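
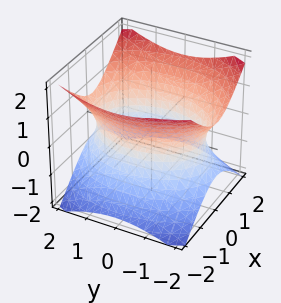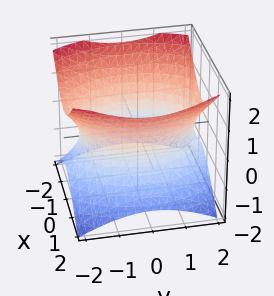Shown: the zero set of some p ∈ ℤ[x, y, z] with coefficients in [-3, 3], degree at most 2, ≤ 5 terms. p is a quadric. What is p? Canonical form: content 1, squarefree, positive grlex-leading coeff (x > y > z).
2*x^2 + y^2 - 2*z^2 - 3

First, degree: an hourglass — one-sheet hyperboloid; a quadric, so deg p = 2.
Then, symmetries: it's symmetric under y → −y, forcing even powers of y; mirror symmetry z ↦ −z ⇒ only even powers of z; the x ↦ −x reflection is a symmetry, so x appears only in even powers.
Next, from the visible intercepts: the surface avoids every integer z-axis point in the box.
Finally, the integer polynomial consistent with all of this is the stated p.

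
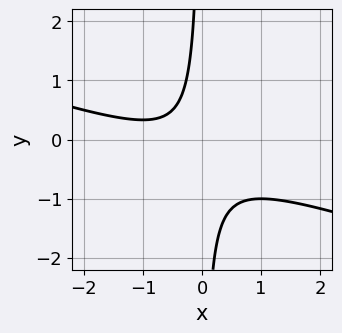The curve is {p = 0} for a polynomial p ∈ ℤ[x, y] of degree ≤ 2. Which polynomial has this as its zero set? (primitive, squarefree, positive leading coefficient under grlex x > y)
x^2 + 3*x*y + x + 1

deg p = 2. A generic line meets the curve in up to 2 points.
Observable constraints: the curve avoids every integer x-axis point in the box; the curve avoids every integer y-axis point in the box.
These observations pin down the coefficients.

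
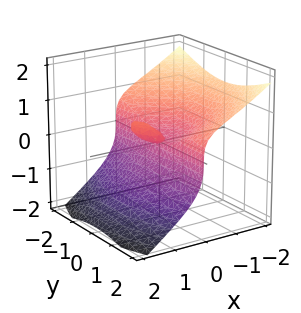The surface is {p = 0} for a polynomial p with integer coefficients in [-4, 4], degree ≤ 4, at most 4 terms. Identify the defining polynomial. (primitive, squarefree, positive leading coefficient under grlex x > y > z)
x^3 + x*y^2 + 2*z^3 - 2*x*z

First, deg p = 3.
Next, checking where it meets the axes: one z-axis crossing is at z = 0; the visible y-axis segment lies entirely on the surface; one x-axis crossing is at x = 0.
Finally, these observations pin down the coefficients.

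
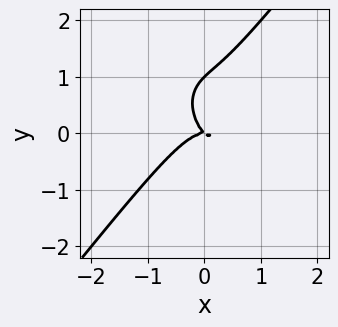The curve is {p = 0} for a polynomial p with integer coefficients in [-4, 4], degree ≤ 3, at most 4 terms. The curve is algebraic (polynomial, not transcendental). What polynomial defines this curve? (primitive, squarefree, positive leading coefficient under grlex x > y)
2*x^3 - y^3 + x*y + y^2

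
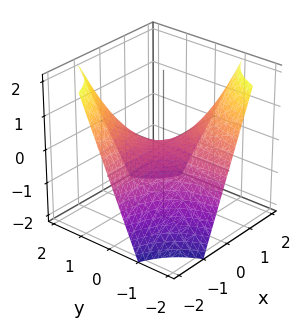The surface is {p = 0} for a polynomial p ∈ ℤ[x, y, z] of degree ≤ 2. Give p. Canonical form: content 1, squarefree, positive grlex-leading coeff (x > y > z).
x*y + z

(a) The degree is 2 — a saddle surface; a quadric.
(b) Observable constraints: the visible y-axis segment lies entirely on the surface; the visible x-axis segment lies entirely on the surface; one z-axis crossing is at z = 0.
(c) Matching integer coefficients to the picture gives p.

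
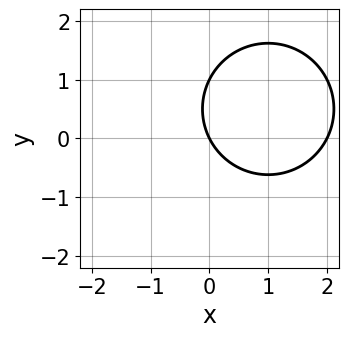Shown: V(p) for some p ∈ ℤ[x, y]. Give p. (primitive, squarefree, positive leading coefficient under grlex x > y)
x^2 + y^2 - 2*x - y

deg p = 2. No degree-1 curve has this shape.
From the axis intercepts and sections: among the integer gridlines, it crosses the y-axis at y ∈ {0, 1}; the x-axis gridline crossings are at x ∈ {0, 2}.
Putting this together gives p.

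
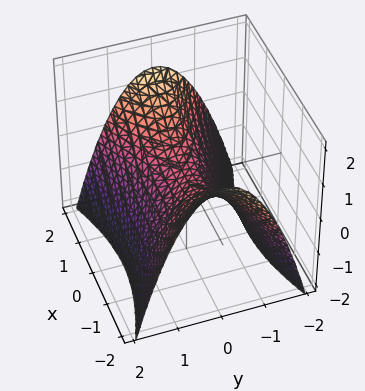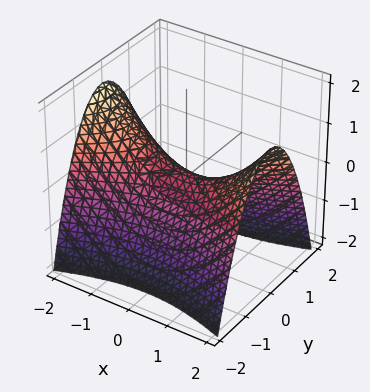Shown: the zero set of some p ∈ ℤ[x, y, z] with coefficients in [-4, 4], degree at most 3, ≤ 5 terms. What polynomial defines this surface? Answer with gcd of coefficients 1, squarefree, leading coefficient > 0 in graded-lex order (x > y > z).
x^2 - 3*y^2 - 3*z

(a) The degree is 2 — a saddle surface; a quadric.
(b) Symmetries: mirror symmetry x ↦ −x ⇒ only even powers of x; mirror symmetry y ↦ −y ⇒ only even powers of y.
(c) Checking where it meets the axes: one y-axis crossing is at y = 0; one x-axis crossing is at x = 0; one z-axis crossing is at z = 0.
(d) Fitting integer coefficients to these (and the overall shape) gives p.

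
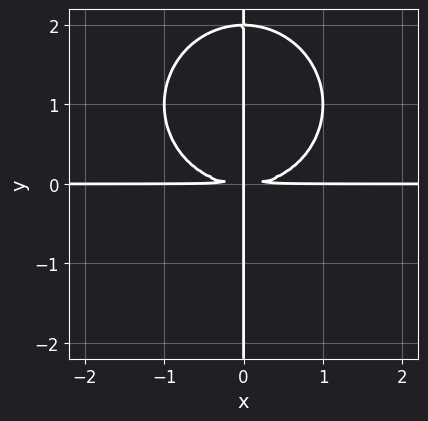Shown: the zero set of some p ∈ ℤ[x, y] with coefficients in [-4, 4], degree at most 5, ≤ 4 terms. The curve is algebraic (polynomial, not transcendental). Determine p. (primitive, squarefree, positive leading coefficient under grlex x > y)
1. Degree: no degree-3 curve has this shape, so deg p = 4.
2. Against the integer gridlines: every point of the y-axis in the box is on the curve; the visible x-axis segment lies entirely on the curve.
3. Assembling these constraints gives the stated polynomial.

x^3*y + x*y^3 - 2*x*y^2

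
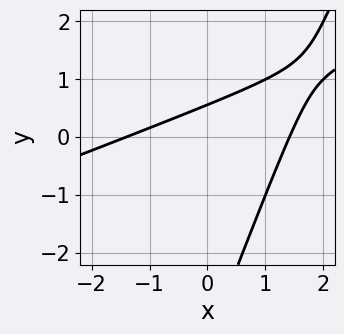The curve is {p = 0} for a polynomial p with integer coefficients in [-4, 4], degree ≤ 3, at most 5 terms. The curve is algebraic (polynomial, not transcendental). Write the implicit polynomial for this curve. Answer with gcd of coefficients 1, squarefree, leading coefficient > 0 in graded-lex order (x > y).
Degree: the shape is more complex than any degree-1 curve, so deg p = 2.
Solving for integer coefficients yields p as stated.

x^2 - 3*x*y + y^2 + 3*y - 2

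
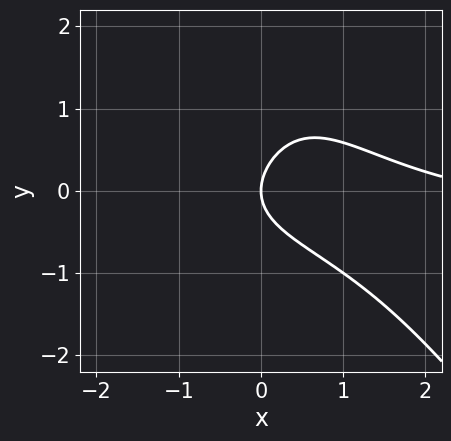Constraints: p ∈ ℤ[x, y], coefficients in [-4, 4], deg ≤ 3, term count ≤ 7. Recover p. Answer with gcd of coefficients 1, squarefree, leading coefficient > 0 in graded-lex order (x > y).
2*x^2*y - y^3 + x^2 + 3*y^2 - 3*x

The degree is 3 — a generic line meets the curve in up to 3 points.
Checking where it meets the axes: one x-axis crossing is at x = 0; it crosses the y-axis at the gridline y = 0.
Matching integer coefficients to the picture gives p.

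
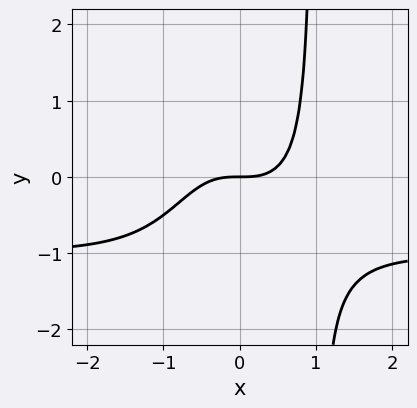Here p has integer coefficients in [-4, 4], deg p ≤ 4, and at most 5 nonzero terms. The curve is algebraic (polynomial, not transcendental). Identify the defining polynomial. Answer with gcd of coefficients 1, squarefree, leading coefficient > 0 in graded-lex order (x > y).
x^3*y + x^3 - y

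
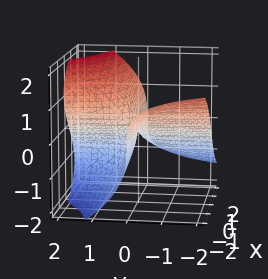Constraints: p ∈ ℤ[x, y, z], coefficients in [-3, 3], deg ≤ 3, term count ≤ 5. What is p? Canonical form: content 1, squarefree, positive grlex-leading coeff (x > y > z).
First, the degree is 3 — no degree-2 surface has this shape.
Then, reading off the gridlines: the visible x-axis segment lies entirely on the surface; one z-axis crossing is at z = 0.
Finally, the integer polynomial consistent with all of this is the stated p. Check: (0, 1, 0) on the y-axis lies on the surface, and p(0, 1, 0) = 0. ✓

z^3 - 2*x*y - 2*y*z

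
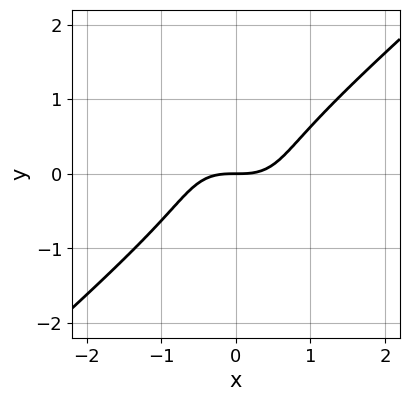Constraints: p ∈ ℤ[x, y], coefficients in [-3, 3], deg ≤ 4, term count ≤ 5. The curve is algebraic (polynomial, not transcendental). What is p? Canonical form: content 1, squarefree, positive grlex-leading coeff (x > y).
1. deg p = 3. The shape is more complex than any degree-2 curve.
2. Reading off the gridlines: it meets the x-axis at x = 0 (among the integer gridlines); it crosses the y-axis at the gridline y = 0.
3. Together with the visible shape, these determine p as stated.

2*x^3 - 3*y^3 - 2*y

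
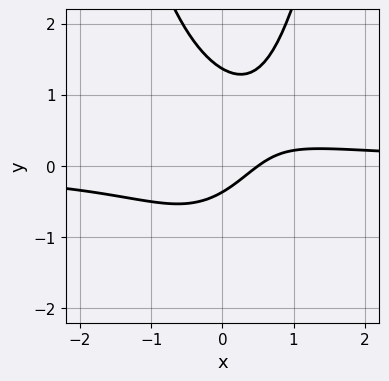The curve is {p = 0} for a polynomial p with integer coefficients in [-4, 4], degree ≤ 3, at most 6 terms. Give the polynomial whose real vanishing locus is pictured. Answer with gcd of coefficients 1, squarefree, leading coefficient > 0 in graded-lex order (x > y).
3*x^2*y - 2*y^2 - 2*x + 2*y + 1

1. The degree is 3 — the shape is more complex than any degree-2 curve.
2. Putting this together gives p.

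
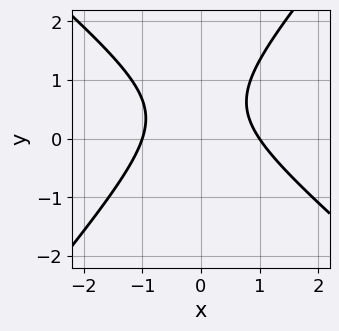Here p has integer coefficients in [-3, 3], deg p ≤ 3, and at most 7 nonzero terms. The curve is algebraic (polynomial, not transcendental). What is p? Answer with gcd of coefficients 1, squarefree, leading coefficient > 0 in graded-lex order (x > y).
3*x^2 + x*y - 3*y^2 + 3*y - 3

deg p = 2. The shape is more complex than any degree-1 curve.
From the visible intercepts: among the integer gridlines, it crosses the x-axis at x ∈ {-1, 1}; no y-intercept at any integer in the box.
The integer polynomial consistent with all of this is the stated p.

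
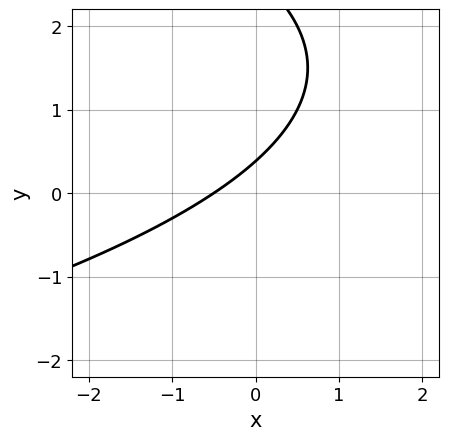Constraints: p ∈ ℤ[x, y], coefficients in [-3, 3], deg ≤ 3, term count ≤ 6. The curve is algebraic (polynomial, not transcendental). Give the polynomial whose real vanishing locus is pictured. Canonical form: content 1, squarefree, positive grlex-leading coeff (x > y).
y^2 + 2*x - 3*y + 1

(a) The degree is 2 — a generic line meets the curve in up to 2 points.
(b) The integer polynomial consistent with all of this is the stated p.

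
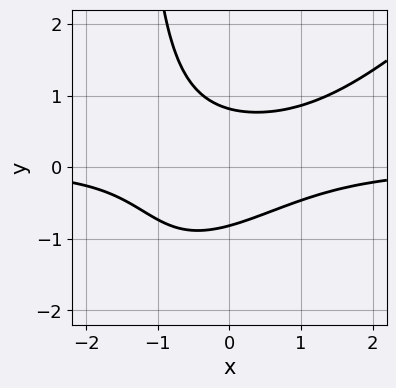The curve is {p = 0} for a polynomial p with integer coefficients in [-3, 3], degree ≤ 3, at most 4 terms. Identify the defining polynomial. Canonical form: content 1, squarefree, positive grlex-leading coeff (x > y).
(a) The degree is 3 — no degree-2 curve has this shape.
(b) Against the integer gridlines: the curve avoids every integer x-axis point in the box.
(c) Putting this together gives p.

2*x^2*y - 2*x*y^2 - 3*y^2 + 2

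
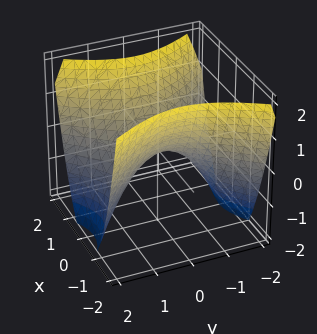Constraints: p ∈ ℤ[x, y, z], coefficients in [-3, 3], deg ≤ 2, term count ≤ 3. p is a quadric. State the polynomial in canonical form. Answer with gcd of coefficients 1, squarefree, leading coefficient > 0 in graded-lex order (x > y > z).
3*x^2 - 2*y^2 - 3*z

(a) deg p = 2. A saddle surface; a quadric.
(b) Symmetries: the x ↦ −x reflection is a symmetry, so x appears only in even powers; mirror symmetry y ↦ −y ⇒ only even powers of y.
(c) Reading off the gridlines: it crosses the z-axis at the gridline z = 0; it crosses the y-axis at the gridline y = 0.
(d) Putting this together gives p.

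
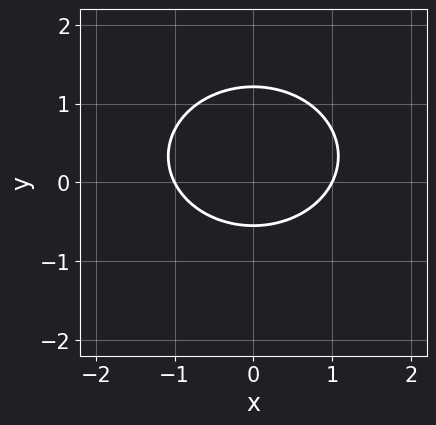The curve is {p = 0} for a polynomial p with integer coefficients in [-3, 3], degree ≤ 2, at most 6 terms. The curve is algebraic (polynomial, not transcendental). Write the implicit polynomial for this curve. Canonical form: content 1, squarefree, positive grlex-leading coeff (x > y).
First, the degree is 2 — a generic line meets the curve in up to 2 points.
Then, symmetries: mirror symmetry x ↦ −x ⇒ only even powers of x.
Next, reading off the gridlines: among the integer gridlines, it crosses the x-axis at x ∈ {-1, 1}.
Finally, the integer polynomial consistent with all of this is the stated p.

2*x^2 + 3*y^2 - 2*y - 2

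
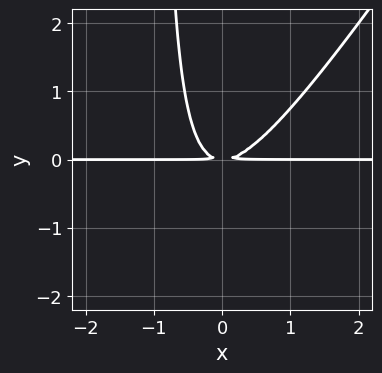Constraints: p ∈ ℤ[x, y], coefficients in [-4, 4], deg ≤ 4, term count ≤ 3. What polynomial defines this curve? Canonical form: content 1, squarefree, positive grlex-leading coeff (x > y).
3*x^2*y - 2*x*y^2 - 2*y^2

(a) deg p = 3. A generic line meets the curve in up to 3 points.
(b) Observable constraints: the visible x-axis segment lies entirely on the curve.
(c) The integer polynomial consistent with all of this is the stated p.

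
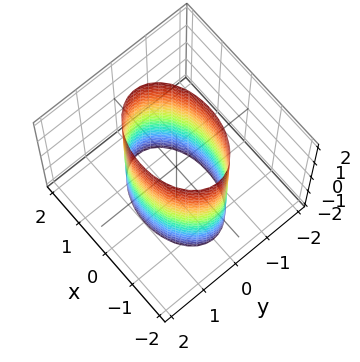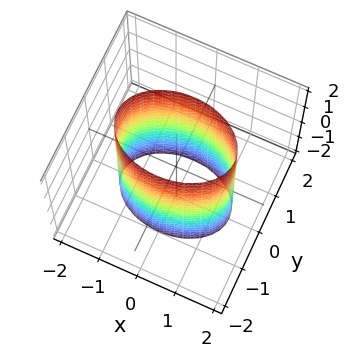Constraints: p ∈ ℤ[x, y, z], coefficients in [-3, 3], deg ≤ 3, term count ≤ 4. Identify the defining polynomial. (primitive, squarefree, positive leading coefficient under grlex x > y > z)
Degree: constant cross-section along one axis; a quadric, so deg p = 2.
Symmetries: the z ↦ −z reflection is a symmetry, so z appears only in even powers; it's symmetric under y → −y, forcing even powers of y; it's symmetric under x → −x, forcing even powers of x.
Observable constraints: among the integer gridlines, it crosses the y-axis at y ∈ {-1, 1}; no z-intercept at any integer in the box.
Together with the visible shape, these determine p as stated.

x^2 + 2*y^2 - 2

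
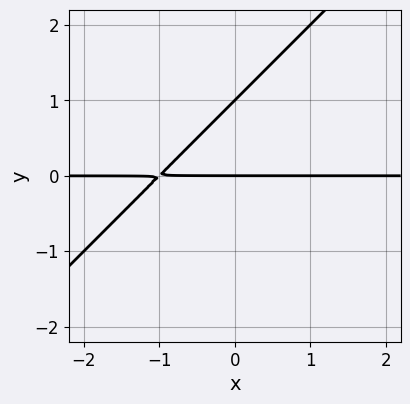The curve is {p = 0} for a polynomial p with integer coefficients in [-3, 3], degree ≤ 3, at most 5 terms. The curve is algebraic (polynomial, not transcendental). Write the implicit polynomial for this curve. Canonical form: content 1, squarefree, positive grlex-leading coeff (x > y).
x*y - y^2 + y

First, deg p = 2.
Then, checking where it meets the axes: the visible x-axis segment lies entirely on the curve; the y-axis gridline crossings are at y ∈ {0, 1}.
Finally, solving for integer coefficients yields p as stated.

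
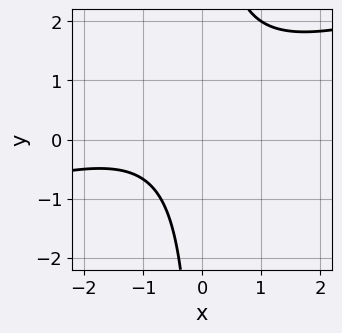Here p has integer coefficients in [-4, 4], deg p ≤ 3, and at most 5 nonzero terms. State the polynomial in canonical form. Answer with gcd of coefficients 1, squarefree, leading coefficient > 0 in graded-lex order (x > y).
x^2 - 3*x*y + 2*x + 3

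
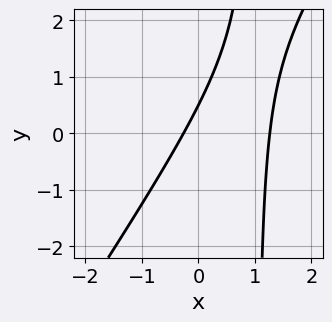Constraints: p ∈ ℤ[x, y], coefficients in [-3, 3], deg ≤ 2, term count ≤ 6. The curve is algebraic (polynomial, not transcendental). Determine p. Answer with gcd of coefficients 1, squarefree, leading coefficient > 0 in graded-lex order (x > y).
First, deg p = 2. The shape is more complex than any degree-1 curve.
Finally, putting this together gives p.

3*x^2 - 2*x*y - 3*x + 2*y - 1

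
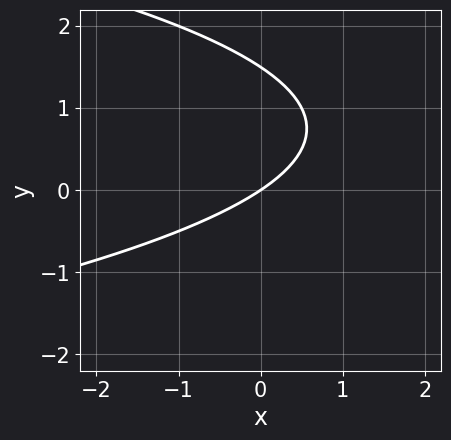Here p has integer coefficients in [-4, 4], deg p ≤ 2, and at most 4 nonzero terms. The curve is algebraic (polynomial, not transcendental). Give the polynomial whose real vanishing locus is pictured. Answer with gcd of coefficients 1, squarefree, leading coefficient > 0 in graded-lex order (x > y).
2*y^2 + 2*x - 3*y

1. Degree: no degree-1 curve has this shape, so deg p = 2.
2. Against the integer gridlines: it meets the y-axis at y = 0 (among the integer gridlines); it crosses the x-axis at the gridline x = 0.
3. Together with the visible shape, these determine p as stated.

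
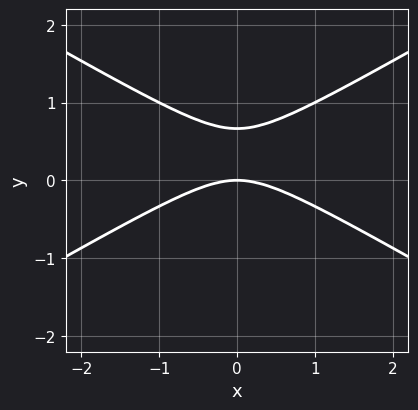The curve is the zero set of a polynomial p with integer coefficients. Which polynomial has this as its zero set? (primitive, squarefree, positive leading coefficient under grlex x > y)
(a) deg p = 2. No degree-1 curve has this shape.
(b) Symmetries: it's symmetric under x → −x, forcing even powers of x.
(c) Against the integer gridlines: it meets the y-axis at y = 0 (among the integer gridlines); it meets the x-axis at x = 0 (among the integer gridlines).
(d) Matching integer coefficients to the picture gives p.

x^2 - 3*y^2 + 2*y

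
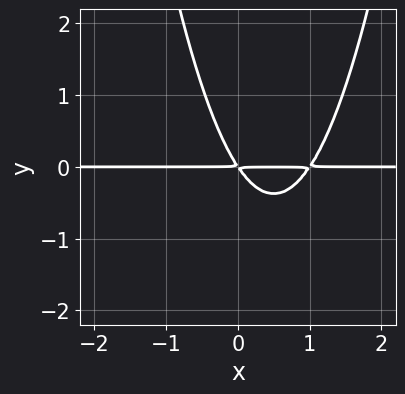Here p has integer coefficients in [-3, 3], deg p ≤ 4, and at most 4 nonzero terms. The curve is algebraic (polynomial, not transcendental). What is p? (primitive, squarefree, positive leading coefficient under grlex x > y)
First, deg p = 3.
Next, checking where it meets the axes: the visible x-axis segment lies entirely on the curve.
Finally, together with the visible shape, these determine p as stated.

3*x^2*y - 3*x*y - 2*y^2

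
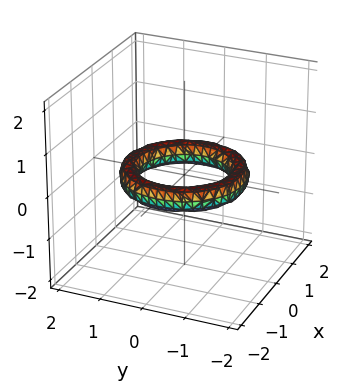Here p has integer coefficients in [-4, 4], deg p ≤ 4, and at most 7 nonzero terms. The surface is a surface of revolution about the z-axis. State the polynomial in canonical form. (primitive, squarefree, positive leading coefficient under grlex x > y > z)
1. The degree is 4 — the shape is more complex than any degree-3 surface.
2. Symmetries: rotational symmetry about the z-axis ⇒ p depends on x, y only through x² + y².
3. Reading off the gridlines: the x-axis gridline crossings are at x ∈ {-1, 1}; a circular section at z = 0 has radius exactly 1; among the integer gridlines, it crosses the y-axis at y ∈ {-1, 1}.
4. Matching integer coefficients to the picture gives p.

x^4 + 2*x^2*y^2 + y^4 - 3*x^2 - 3*y^2 + 3*z^2 + 2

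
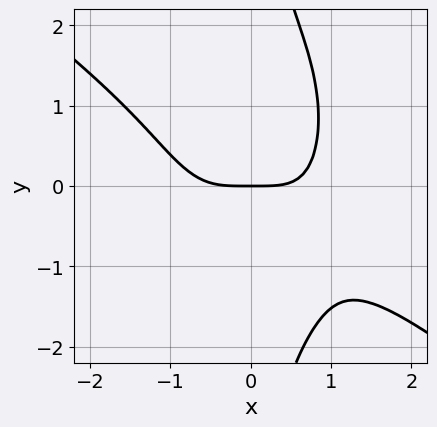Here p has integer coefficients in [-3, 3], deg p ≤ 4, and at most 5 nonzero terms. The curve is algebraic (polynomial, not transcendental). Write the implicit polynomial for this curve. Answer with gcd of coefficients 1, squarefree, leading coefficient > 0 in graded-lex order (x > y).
2*x^4 + 2*x^3*y + x*y^3 - 3*y

First, degree: the shape is more complex than any degree-3 curve, so deg p = 4.
Then, from the axis intercepts and sections: it crosses the x-axis at the gridline x = 0; one y-axis crossing is at y = 0.
Finally, together with the visible shape, these determine p as stated.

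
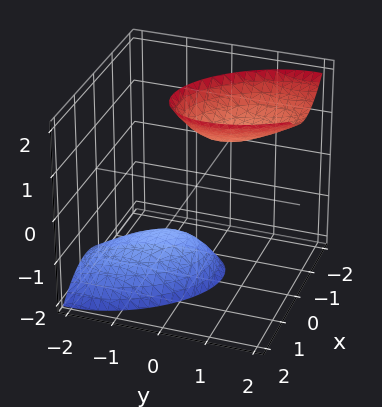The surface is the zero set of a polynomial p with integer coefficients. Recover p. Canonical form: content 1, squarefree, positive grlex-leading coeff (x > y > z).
3*x^2 + 2*x*y + 2*y^2 - 2*y*z - z^2 + 2

(a) I count 2 distinct pieces. Treating them together as one polynomial.
(b) deg p = 2. The shape is more complex than any degree-1 surface.
(c) From the axis intercepts and sections: it misses every integer gridline on the y-axis; it misses every integer gridline on the x-axis.
(d) Fitting integer coefficients to these (and the overall shape) gives p.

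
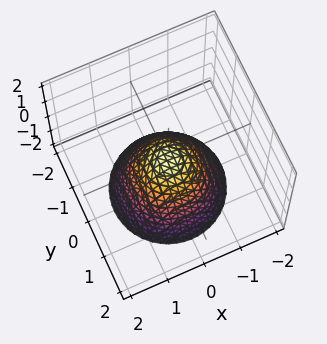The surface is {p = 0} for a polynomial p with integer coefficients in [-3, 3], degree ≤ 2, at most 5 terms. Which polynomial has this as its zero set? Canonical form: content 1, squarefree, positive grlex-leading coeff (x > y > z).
x^2 + y^2 + z

First, deg p = 2. A paraboloid; a quadric.
Next, symmetry: the z-axis is an axis of rotation, so x and y enter only as x² + y².
Then, observable constraints: one y-axis crossing is at y = 0; a circular section at z = -1 has radius exactly 1; it crosses the x-axis at the gridline x = 0.
Finally, together with the visible shape, these determine p as stated.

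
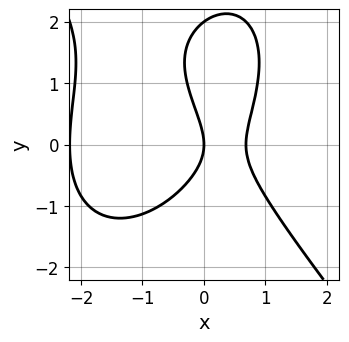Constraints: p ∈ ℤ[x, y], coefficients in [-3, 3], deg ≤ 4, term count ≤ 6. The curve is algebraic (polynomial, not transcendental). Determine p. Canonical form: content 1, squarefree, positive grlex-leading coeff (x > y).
2*x^3 + y^3 + 3*x^2 - 2*y^2 - 3*x

First, degree: no degree-2 curve has this shape, so deg p = 3.
Then, reading off the gridlines: one x-axis crossing is at x = 0; among the integer gridlines, it crosses the y-axis at y ∈ {0, 2}.
Finally, the integer polynomial consistent with all of this is the stated p.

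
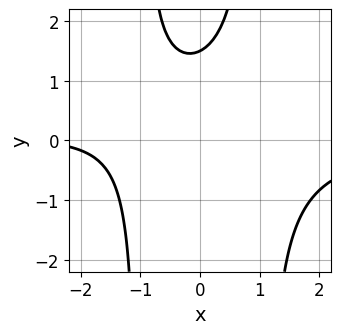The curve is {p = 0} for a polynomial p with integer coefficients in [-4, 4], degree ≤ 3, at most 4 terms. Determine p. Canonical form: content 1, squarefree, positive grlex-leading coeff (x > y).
1. deg p = 3. A generic line meets the curve in up to 3 points.
2. From the axis intercepts and sections: no x-intercept at any integer in the box.
3. Fitting integer coefficients to these (and the overall shape) gives p.

2*x^2*y + x - 2*y + 3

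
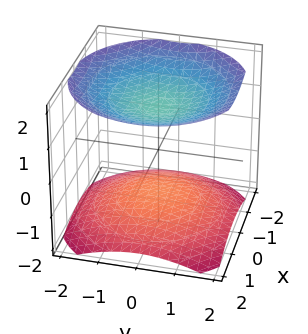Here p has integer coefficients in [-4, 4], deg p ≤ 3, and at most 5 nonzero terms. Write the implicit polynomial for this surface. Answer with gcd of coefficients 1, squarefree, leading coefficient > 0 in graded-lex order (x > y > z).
x^2 + y^2 - 2*z^2 + 3

First, there are 2 components. They look like related sheets of one shape, so recover p as a whole.
Next, deg p = 2. No degree-1 surface has this shape.
Then, symmetry: the surface is invariant under rotation about z: p = q(x² + y², z).
Next, from the axis intercepts and sections: it misses every integer gridline on the y-axis; no x-intercept at any integer in the box.
Finally, matching integer coefficients to the picture gives p.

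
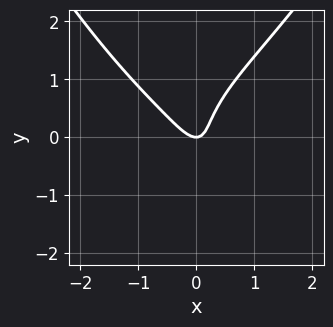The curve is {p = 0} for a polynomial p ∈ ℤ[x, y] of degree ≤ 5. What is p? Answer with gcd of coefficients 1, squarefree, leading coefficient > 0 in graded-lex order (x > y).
x^4 - 2*y^3 + 3*x^2 + 2*x*y - y

First, the degree is 4 — no degree-3 curve has this shape.
Then, from the visible intercepts: one y-axis crossing is at y = 0; one x-axis crossing is at x = 0.
Finally, assembling these constraints gives the stated polynomial.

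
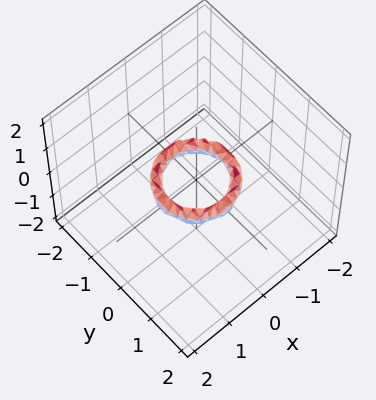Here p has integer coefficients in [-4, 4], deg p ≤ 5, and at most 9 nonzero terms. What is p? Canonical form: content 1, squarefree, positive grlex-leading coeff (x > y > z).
(a) Degree: the shape is more complex than any degree-3 surface, so deg p = 4.
(b) By symmetry, every cross-section ⟂ z is a circle, so x, y appear only via x² + y².
(c) Checking where it meets the axes: it misses every integer gridline on the z-axis; among the integer gridlines, it crosses the x-axis at x ∈ {-1, 1}; the y-axis gridline crossings are at y ∈ {-1, 1}; a circular section at z = 0 has radius between 0 and 1.
(d) Solving for integer coefficients yields p as stated.

2*x^4 + 4*x^2*y^2 + 2*y^4 - 3*x^2 - 3*y^2 + 2*z^2 + 1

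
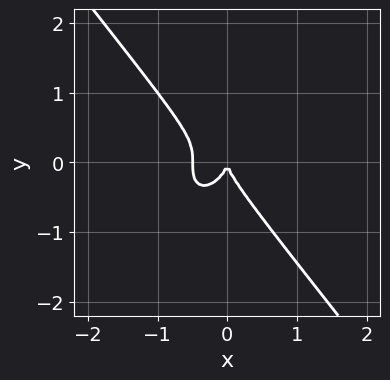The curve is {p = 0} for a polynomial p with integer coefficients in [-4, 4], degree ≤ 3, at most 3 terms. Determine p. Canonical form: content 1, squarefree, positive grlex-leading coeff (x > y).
(a) Degree: no degree-2 curve has this shape, so deg p = 3.
(b) Observable constraints: it meets the x-axis at x = 0 (among the integer gridlines); it meets the y-axis at y = 0 (among the integer gridlines).
(c) Putting this together gives p.

2*x^3 + y^3 + x^2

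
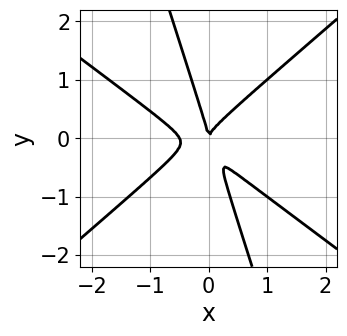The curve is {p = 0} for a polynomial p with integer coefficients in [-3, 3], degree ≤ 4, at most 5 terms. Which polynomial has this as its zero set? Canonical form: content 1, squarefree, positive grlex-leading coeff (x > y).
(a) The degree is 3 — no degree-2 curve has this shape.
(b) Against the integer gridlines: it meets the x-axis at x = 0 (among the integer gridlines); one y-axis crossing is at y = 0.
(c) Together with the visible shape, these determine p as stated.

2*x^3 + x^2*y - 3*x*y^2 - y^3 + x^2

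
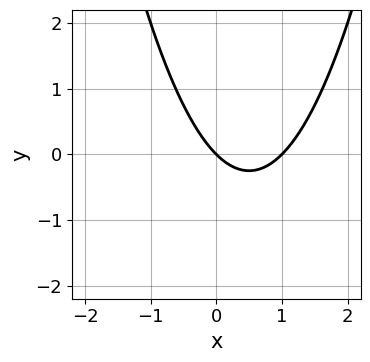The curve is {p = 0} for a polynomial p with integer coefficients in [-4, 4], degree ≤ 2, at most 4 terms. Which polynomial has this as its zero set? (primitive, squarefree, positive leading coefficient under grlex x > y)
x^2 - x - y

First, deg p = 2. A generic line meets the curve in up to 2 points.
Next, checking where it meets the axes: among the integer gridlines, it crosses the x-axis at x ∈ {0, 1}; it crosses the y-axis at the gridline y = 0.
Finally, matching integer coefficients to the picture gives p.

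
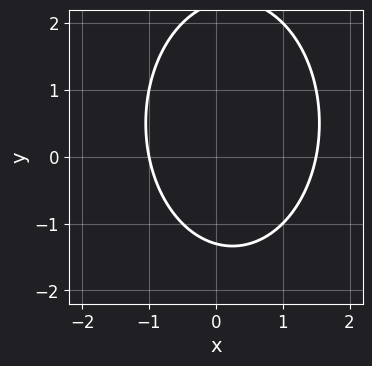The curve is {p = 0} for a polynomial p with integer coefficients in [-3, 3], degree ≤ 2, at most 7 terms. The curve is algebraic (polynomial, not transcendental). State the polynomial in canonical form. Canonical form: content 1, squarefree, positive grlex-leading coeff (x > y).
2*x^2 + y^2 - x - y - 3

Degree: a generic line meets the curve in up to 2 points, so deg p = 2.
Reading off the gridlines: it crosses the x-axis at the gridline x = -1.
Together with the visible shape, these determine p as stated.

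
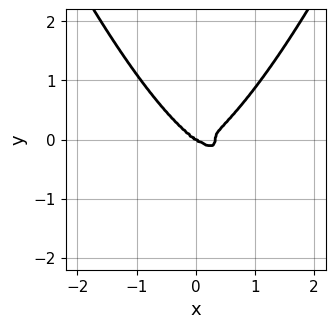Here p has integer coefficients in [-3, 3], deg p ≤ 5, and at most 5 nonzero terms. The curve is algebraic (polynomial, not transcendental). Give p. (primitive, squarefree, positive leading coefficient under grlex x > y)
1. Degree: a generic line meets the curve in up to 4 points, so deg p = 4.
2. From the visible intercepts: it crosses the x-axis at the gridline x = 0; it crosses the y-axis at the gridline y = 0.
3. Putting this together gives p.

3*x^4 - x^3 - 3*y^3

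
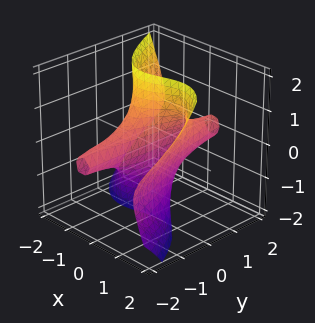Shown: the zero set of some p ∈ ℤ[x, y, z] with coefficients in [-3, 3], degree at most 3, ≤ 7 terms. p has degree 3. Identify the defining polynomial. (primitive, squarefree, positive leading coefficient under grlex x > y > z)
First, degree: a generic line meets the surface in up to 3 points, so deg p = 3.
Next, observable constraints: the visible y-axis segment lies entirely on the surface; every point of the z-axis in the box is on the surface.
Finally, fitting integer coefficients to these (and the overall shape) gives p. Check: (-1, 0, 0) on the x-axis lies on the surface, and p(-1, 0, 0) = 0. ✓

2*x^3 + x^2*y - x^2*z + 2*y*z^2 - 2*x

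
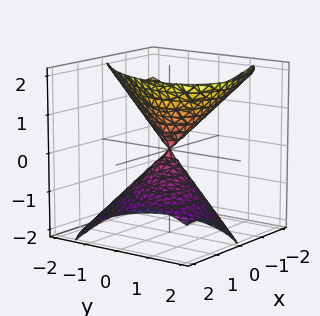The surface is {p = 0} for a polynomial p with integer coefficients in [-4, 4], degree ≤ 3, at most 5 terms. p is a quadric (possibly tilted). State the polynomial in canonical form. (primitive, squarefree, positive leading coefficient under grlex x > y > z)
x^2 - x*y + x*z + y^2 - z^2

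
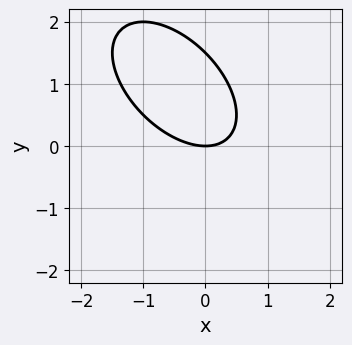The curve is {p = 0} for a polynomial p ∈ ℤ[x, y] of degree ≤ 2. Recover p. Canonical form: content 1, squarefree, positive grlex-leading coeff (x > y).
(a) The degree is 2 — a generic line meets the curve in up to 2 points.
(b) From the visible intercepts: it meets the x-axis at x = 0 (among the integer gridlines); one y-axis crossing is at y = 0.
(c) Assembling these constraints gives the stated polynomial.

2*x^2 + 2*x*y + 2*y^2 - 3*y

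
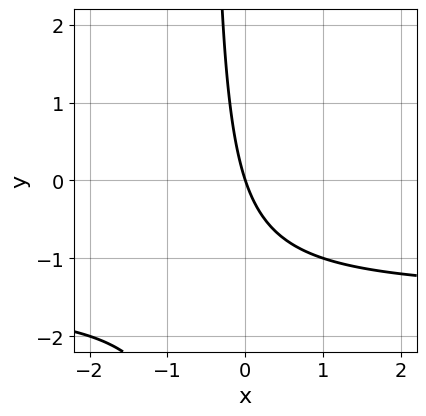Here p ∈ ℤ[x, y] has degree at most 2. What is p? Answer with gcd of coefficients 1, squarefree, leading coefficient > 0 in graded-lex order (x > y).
The degree is 2 — a generic line meets the curve in up to 2 points.
From the axis intercepts and sections: it crosses the x-axis at the gridline x = 0; it meets the y-axis at y = 0 (among the integer gridlines).
Matching integer coefficients to the picture gives p.

2*x*y + 3*x + y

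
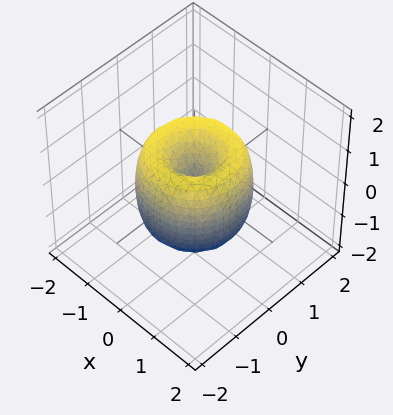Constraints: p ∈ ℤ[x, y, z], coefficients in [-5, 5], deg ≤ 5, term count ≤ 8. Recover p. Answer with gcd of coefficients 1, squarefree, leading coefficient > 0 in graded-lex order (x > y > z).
2*x^4 + 4*x^2*y^2 + 2*y^4 - 3*x^2 - 3*y^2 + z^2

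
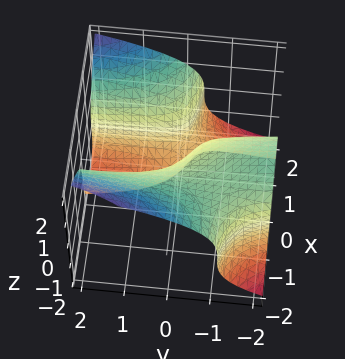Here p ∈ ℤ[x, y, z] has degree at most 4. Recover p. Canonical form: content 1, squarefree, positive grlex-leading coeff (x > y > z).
First, degree: the shape is more complex than any degree-2 surface, so deg p = 3.
Next, observable constraints: it crosses the z-axis at the gridline z = 0; among the integer gridlines, it crosses the x-axis at x ∈ {0, 1}; one y-axis crossing is at y = 0.
Finally, solving for integer coefficients yields p as stated.

3*x^2*y - 3*z^3 + 2*x^2 - 2*x - 2*y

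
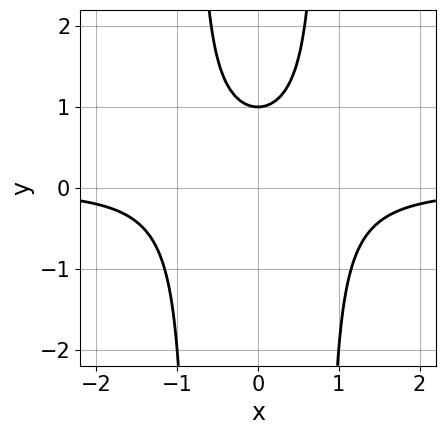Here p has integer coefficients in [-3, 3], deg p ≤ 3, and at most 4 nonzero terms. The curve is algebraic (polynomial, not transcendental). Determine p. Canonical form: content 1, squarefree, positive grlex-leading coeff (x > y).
3*x^2*y - 2*y + 2

1. deg p = 3. No degree-2 curve has this shape.
2. Symmetries: mirror symmetry x ↦ −x ⇒ only even powers of x.
3. From the axis intercepts and sections: it misses every integer gridline on the x-axis; one y-axis crossing is at y = 1.
4. Putting this together gives p.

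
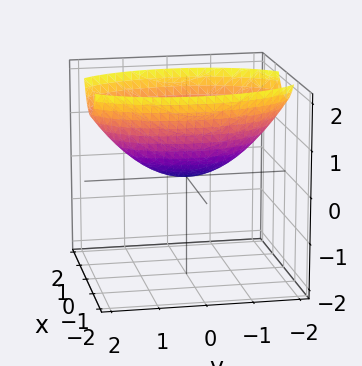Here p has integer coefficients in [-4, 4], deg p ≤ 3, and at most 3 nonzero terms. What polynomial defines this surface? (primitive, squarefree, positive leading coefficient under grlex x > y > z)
3*x^2 + y^2 - 3*z

(a) deg p = 2.
(b) Symmetries: mirror symmetry y ↦ −y ⇒ only even powers of y; mirror symmetry x ↦ −x ⇒ only even powers of x.
(c) Against the integer gridlines: it meets the z-axis at z = 0 (among the integer gridlines); it crosses the y-axis at the gridline y = 0.
(d) Assembling these constraints gives the stated polynomial.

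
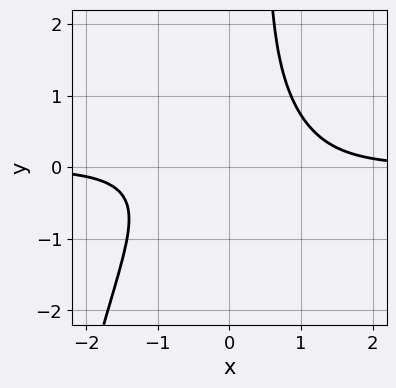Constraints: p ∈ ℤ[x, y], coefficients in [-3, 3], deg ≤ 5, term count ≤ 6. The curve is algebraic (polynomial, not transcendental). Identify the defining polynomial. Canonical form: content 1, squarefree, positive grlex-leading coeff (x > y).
(a) The degree is 4 — a generic line meets the curve in up to 4 points.
(b) Against the integer gridlines: no x-intercept at any integer in the box; the curve avoids every integer y-axis point in the box.
(c) Solving for integer coefficients yields p as stated.

2*x^3*y + 2*x*y^2 - y^2 - 2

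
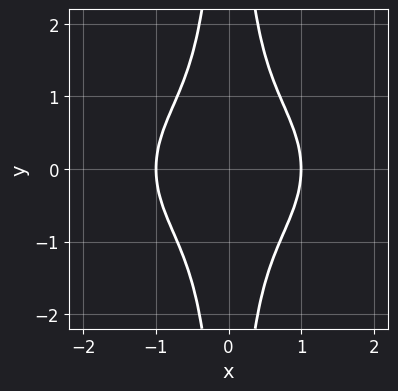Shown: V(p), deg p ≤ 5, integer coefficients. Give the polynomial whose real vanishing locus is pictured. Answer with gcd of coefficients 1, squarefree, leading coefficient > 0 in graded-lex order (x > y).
First, degree: the shape is more complex than any degree-3 curve, so deg p = 4.
Then, symmetries: mirror symmetry x ↦ −x ⇒ only even powers of x; mirror symmetry y ↦ −y ⇒ only even powers of y.
Next, from the visible intercepts: the x-axis gridline crossings are at x ∈ {-1, 1}; the curve avoids every integer y-axis point in the box.
Finally, matching integer coefficients to the picture gives p.

2*x^4 + 3*x^2*y^2 - 2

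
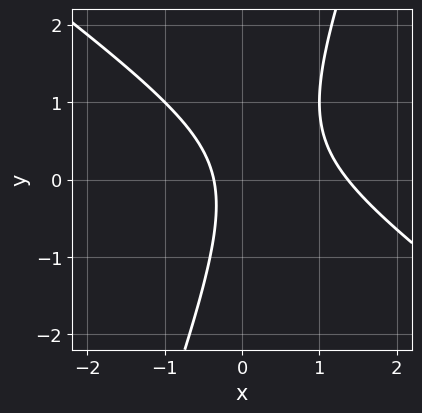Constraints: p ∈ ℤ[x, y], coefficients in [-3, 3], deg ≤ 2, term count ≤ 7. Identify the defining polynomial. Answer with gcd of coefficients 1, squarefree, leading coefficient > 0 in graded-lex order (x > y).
Degree: the shape is more complex than any degree-1 curve, so deg p = 2.
Reading off the gridlines: no y-intercept at any integer in the box.
Together with the visible shape, these determine p as stated.

2*x^2 + 2*x*y - y^2 - 2*x - 1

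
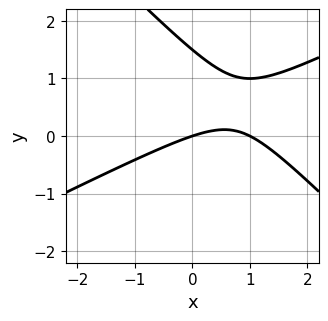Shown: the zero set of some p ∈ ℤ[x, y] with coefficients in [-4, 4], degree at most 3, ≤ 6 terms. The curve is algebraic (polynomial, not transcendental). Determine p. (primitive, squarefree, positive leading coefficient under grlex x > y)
(a) Degree: no degree-1 curve has this shape, so deg p = 2.
(b) Checking where it meets the axes: it crosses the y-axis at the gridline y = 0; among the integer gridlines, it crosses the x-axis at x ∈ {0, 1}.
(c) Fitting integer coefficients to these (and the overall shape) gives p.

x^2 - x*y - 2*y^2 - x + 3*y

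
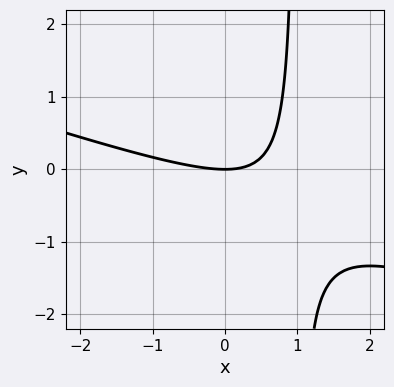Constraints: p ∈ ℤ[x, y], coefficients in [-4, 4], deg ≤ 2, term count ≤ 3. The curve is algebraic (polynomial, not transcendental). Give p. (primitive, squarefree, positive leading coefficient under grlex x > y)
The degree is 2 — the shape is more complex than any degree-1 curve.
Reading off the gridlines: it crosses the y-axis at the gridline y = 0; it crosses the x-axis at the gridline x = 0.
Assembling these constraints gives the stated polynomial.

x^2 + 3*x*y - 3*y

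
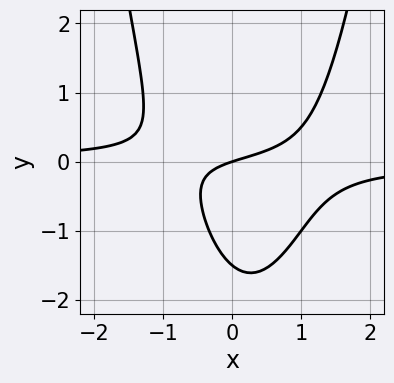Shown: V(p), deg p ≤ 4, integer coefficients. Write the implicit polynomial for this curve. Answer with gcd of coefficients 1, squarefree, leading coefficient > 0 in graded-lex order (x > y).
3*x^2*y - x*y - 2*y^2 + x - 3*y

1. deg p = 3. The shape is more complex than any degree-2 curve.
2. From the visible intercepts: one y-axis crossing is at y = 0; it crosses the x-axis at the gridline x = 0.
3. Together with the visible shape, these determine p as stated.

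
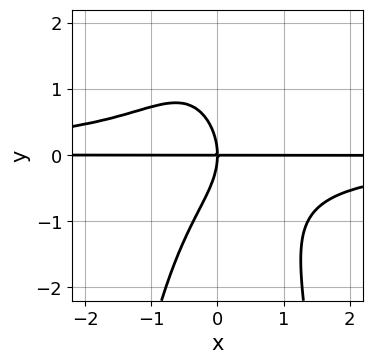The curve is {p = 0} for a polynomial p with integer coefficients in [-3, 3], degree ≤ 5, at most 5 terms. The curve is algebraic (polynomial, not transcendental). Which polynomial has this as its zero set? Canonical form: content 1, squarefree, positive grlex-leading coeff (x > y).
2*x^2*y^2 + y^3 + 2*x*y

(a) The degree is 4 — no degree-3 curve has this shape.
(b) From the visible intercepts: the visible x-axis segment lies entirely on the curve; one y-axis crossing is at y = 0.
(c) Assembling these constraints gives the stated polynomial.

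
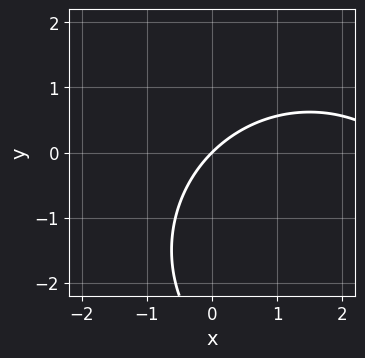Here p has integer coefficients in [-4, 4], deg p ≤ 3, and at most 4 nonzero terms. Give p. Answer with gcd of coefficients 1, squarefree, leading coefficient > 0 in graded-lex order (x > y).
x^2 + y^2 - 3*x + 3*y

1. The degree is 2 — the shape is more complex than any degree-1 curve.
2. Checking where it meets the axes: it meets the x-axis at x = 0 (among the integer gridlines); it meets the y-axis at y = 0 (among the integer gridlines).
3. Together with the visible shape, these determine p as stated.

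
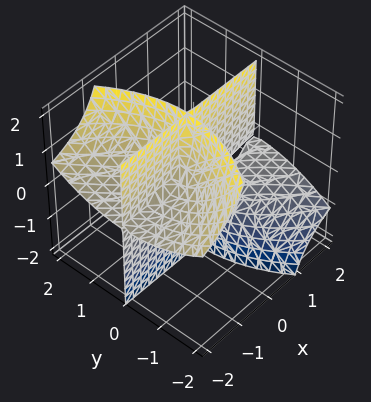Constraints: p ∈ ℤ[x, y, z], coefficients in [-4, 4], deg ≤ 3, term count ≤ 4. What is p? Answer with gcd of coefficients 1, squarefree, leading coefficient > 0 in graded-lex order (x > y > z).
3*x*y*z + y^3 + y

I count 3 distinct pieces.
deg p = 3.
Reading off the gridlines: the visible z-axis segment lies entirely on the surface; it meets the y-axis at y = 0 (among the integer gridlines); every point of the x-axis in the box is on the surface.
Fitting integer coefficients to these (and the overall shape) gives p.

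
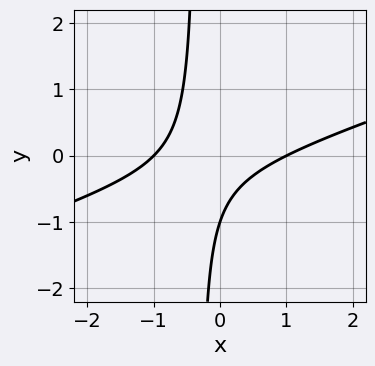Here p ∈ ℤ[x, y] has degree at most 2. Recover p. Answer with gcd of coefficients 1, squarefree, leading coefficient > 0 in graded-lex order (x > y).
(a) The degree is 2 — the shape is more complex than any degree-1 curve.
(b) Against the integer gridlines: among the integer gridlines, it crosses the x-axis at x ∈ {-1, 1}; it meets the y-axis at y = -1 (among the integer gridlines).
(c) Solving for integer coefficients yields p as stated.

x^2 - 3*x*y - y - 1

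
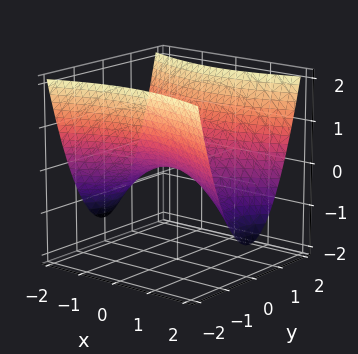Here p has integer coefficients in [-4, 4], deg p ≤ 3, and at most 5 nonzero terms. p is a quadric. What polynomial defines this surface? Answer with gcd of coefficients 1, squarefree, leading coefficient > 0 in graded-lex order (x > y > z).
(a) The degree is 2 — a saddle surface; a quadric.
(b) Symmetries: it's symmetric under x → −x, forcing even powers of x; mirror symmetry y ↦ −y ⇒ only even powers of y.
(c) Reading off the gridlines: one y-axis crossing is at y = 0; one x-axis crossing is at x = 0; it crosses the z-axis at the gridline z = 0.
(d) Assembling these constraints gives the stated polynomial.

x^2 - 3*y^2 + 3*z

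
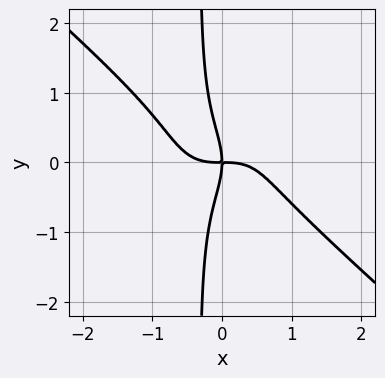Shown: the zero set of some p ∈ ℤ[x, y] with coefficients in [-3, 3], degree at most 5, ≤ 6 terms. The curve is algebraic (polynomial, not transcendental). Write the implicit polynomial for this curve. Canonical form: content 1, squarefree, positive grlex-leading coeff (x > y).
2*x^4 + 3*x*y^3 + y^3 + 2*x*y

(a) The degree is 4 — a generic line meets the curve in up to 4 points.
(b) Reading off the gridlines: it meets the y-axis at y = 0 (among the integer gridlines); one x-axis crossing is at x = 0.
(c) Fitting integer coefficients to these (and the overall shape) gives p.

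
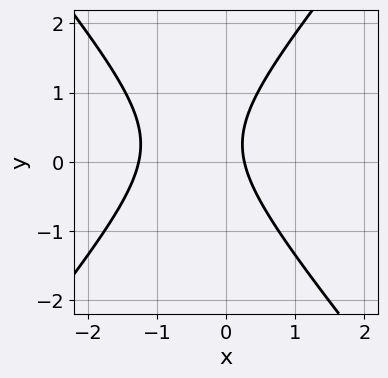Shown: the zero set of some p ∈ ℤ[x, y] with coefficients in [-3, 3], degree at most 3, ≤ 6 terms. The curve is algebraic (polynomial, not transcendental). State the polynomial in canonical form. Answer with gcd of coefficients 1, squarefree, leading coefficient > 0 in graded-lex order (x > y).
3*x^2 - 2*y^2 + 3*x + y - 1

First, degree: no degree-1 curve has this shape, so deg p = 2.
Then, from the visible intercepts: it misses every integer gridline on the y-axis.
Finally, the integer polynomial consistent with all of this is the stated p.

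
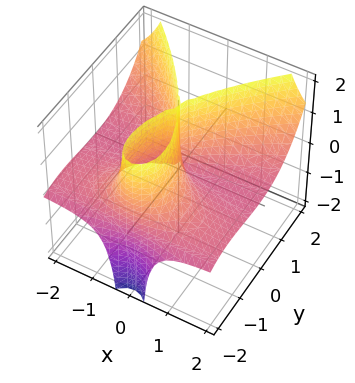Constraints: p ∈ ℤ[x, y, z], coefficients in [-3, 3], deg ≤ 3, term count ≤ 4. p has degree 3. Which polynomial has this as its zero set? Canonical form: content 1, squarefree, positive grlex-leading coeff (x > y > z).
3*x^2*z - y^3 - 2*y^2

deg p = 3. A generic line meets the surface in up to 3 points.
Against the integer gridlines: the visible z-axis segment lies entirely on the surface; it meets the y-axis at y = -2 (among the integer gridlines); the visible x-axis segment lies entirely on the surface.
Solving for integer coefficients yields p as stated.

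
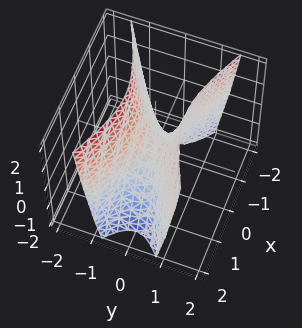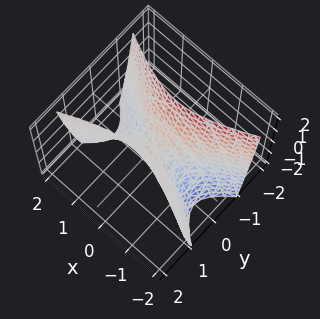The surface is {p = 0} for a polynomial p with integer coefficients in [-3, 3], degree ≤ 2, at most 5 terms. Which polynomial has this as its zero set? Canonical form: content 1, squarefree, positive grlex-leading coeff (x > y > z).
The degree is 2 — a hyperbolic paraboloid; a quadric.
Symmetries: the y ↦ −y reflection is a symmetry, so y appears only in even powers; it's symmetric under x → −x, forcing even powers of x.
From the visible intercepts: it crosses the x-axis at the gridline x = 0; it crosses the z-axis at the gridline z = 0.
Fitting integer coefficients to these (and the overall shape) gives p.

x^2 - 3*y^2 + z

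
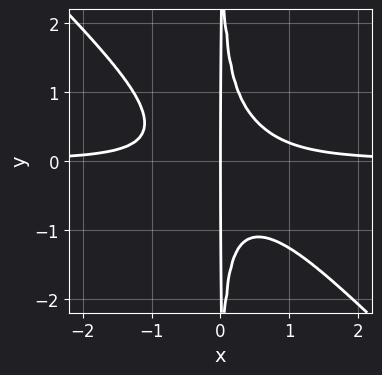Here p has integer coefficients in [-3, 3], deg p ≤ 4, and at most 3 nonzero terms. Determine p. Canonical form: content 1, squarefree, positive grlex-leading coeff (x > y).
(a) Degree: no degree-3 curve has this shape, so deg p = 4.
(b) Reading off the gridlines: it crosses the x-axis at the gridline x = 0; the visible y-axis segment lies entirely on the curve.
(c) Putting this together gives p.

3*x^3*y + 3*x^2*y^2 - x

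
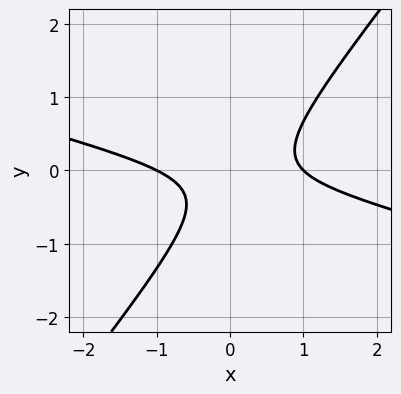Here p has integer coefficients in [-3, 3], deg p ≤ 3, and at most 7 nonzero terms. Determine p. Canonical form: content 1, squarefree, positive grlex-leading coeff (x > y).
x^2 + 3*x*y - 3*y^2 - y - 1

The degree is 2 — no degree-1 curve has this shape.
Checking where it meets the axes: it misses every integer gridline on the y-axis; the x-axis gridline crossings are at x ∈ {-1, 1}.
Putting this together gives p.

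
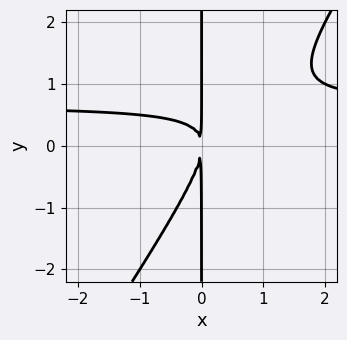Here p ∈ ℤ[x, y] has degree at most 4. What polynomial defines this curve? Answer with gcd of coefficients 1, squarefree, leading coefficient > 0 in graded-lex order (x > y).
deg p = 3. A generic line meets the curve in up to 3 points.
Reading off the gridlines: the visible y-axis segment lies entirely on the curve.
Solving for integer coefficients yields p as stated.

3*x^2*y - 2*x*y^2 - 2*x^2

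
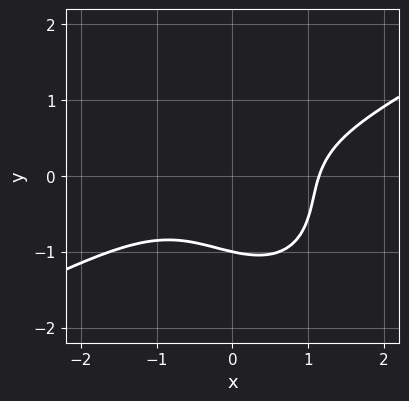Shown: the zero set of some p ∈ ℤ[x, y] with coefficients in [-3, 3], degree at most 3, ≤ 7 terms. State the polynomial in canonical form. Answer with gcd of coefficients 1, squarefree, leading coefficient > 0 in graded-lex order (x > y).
2*x^3 - 2*x^2*y - 2*x*y^2 - 3*y^3 - 3

The degree is 3 — no degree-2 curve has this shape.
From the axis intercepts and sections: one y-axis crossing is at y = -1.
Solving for integer coefficients yields p as stated.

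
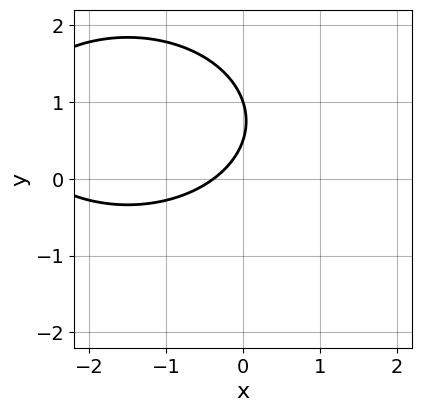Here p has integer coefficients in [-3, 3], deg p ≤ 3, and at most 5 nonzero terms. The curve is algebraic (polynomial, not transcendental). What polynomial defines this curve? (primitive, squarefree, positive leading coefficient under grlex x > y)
deg p = 2. A generic line meets the curve in up to 2 points.
Checking where it meets the axes: it meets the y-axis at y = 1 (among the integer gridlines).
These observations pin down the coefficients.

x^2 + 2*y^2 + 3*x - 3*y + 1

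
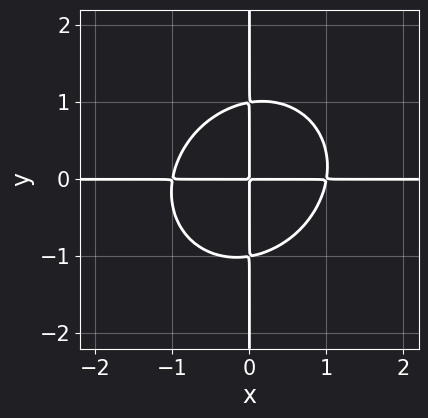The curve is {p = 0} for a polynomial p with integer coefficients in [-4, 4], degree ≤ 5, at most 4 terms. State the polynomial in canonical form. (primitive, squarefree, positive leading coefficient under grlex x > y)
3*x^3*y - x^2*y^2 + 3*x*y^3 - 3*x*y

First, degree: the shape is more complex than any degree-3 curve, so deg p = 4.
Next, checking where it meets the axes: every point of the y-axis in the box is on the curve; every point of the x-axis in the box is on the curve.
Finally, the integer polynomial consistent with all of this is the stated p.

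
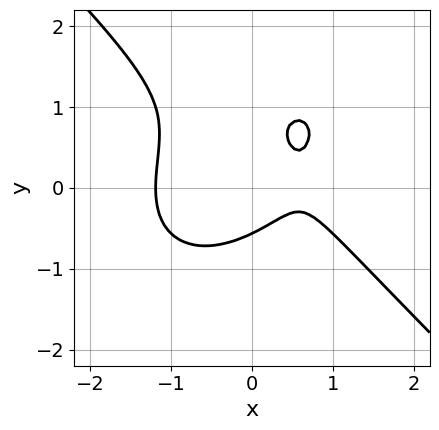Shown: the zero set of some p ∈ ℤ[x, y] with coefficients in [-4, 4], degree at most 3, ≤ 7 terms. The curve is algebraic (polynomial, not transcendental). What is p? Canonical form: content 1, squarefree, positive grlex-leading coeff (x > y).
2*x^3 + 2*y^3 - 2*y^2 - 2*x + 1

deg p = 3. No degree-2 curve has this shape.
Putting this together gives p.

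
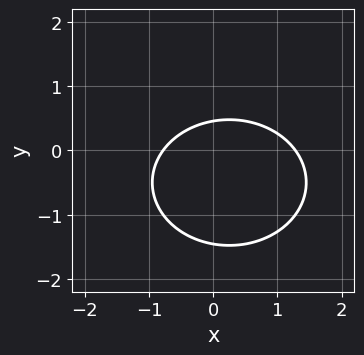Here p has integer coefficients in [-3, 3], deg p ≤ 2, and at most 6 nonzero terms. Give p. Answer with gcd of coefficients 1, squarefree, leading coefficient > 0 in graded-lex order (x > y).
2*x^2 + 3*y^2 - x + 3*y - 2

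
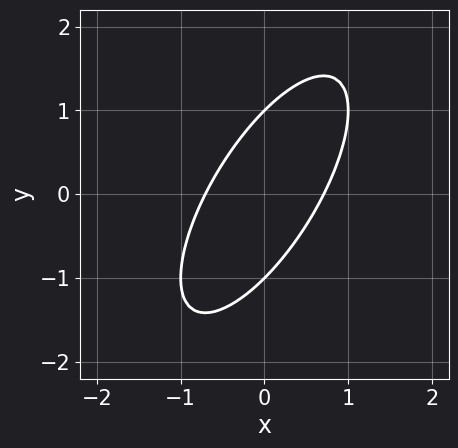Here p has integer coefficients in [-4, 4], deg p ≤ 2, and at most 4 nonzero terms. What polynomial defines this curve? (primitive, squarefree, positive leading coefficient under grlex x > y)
2*x^2 - 2*x*y + y^2 - 1

(a) The degree is 2 — no degree-1 curve has this shape.
(b) From the axis intercepts and sections: the y-axis gridline crossings are at y ∈ {-1, 1}.
(c) Matching integer coefficients to the picture gives p.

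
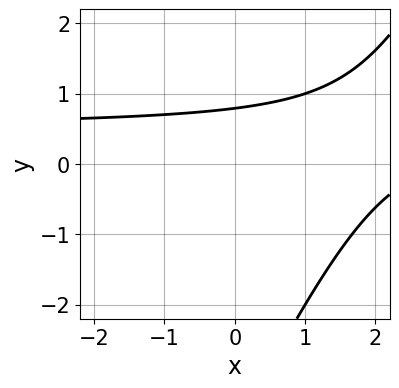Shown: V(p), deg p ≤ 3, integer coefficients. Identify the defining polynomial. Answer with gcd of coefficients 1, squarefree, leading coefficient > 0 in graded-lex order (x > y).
First, the degree is 2 — a generic line meets the curve in up to 2 points.
Next, reading off the gridlines: it misses every integer gridline on the x-axis.
Finally, solving for integer coefficients yields p as stated.

2*x*y - y^2 - x - 3*y + 3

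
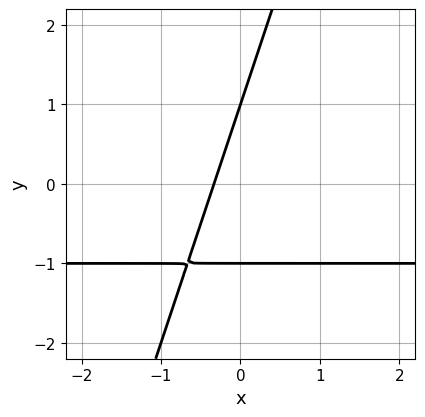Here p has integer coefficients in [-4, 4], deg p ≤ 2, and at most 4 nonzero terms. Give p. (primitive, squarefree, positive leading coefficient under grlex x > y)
(a) deg p = 2.
(b) From the visible intercepts: among the integer gridlines, it crosses the y-axis at y ∈ {-1, 1}.
(c) Assembling these constraints gives the stated polynomial.

3*x*y - y^2 + 3*x + 1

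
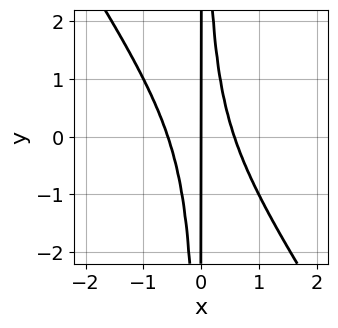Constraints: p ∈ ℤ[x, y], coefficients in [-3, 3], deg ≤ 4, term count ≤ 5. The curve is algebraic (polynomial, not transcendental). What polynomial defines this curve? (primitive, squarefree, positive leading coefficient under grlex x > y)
3*x^3 + 2*x^2*y - x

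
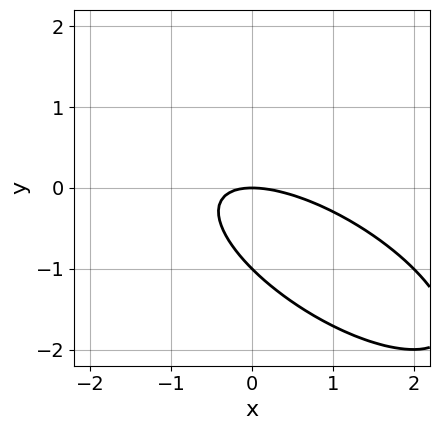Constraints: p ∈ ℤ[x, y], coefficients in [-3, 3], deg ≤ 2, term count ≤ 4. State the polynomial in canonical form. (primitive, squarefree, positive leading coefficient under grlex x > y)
x^2 + 2*x*y + 2*y^2 + 2*y

deg p = 2. A generic line meets the curve in up to 2 points.
Observable constraints: among the integer gridlines, it crosses the y-axis at y ∈ {-1, 0}; it meets the x-axis at x = 0 (among the integer gridlines).
The integer polynomial consistent with all of this is the stated p.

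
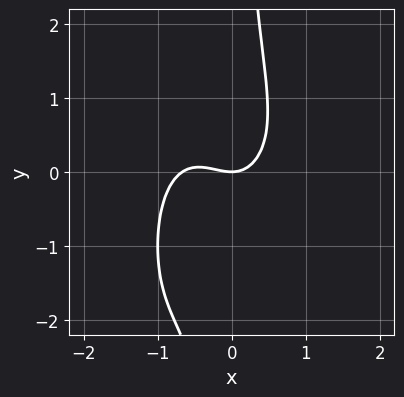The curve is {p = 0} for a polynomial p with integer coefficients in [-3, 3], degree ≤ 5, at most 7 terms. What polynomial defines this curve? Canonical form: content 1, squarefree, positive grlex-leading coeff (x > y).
x^2*y^2 + 3*x^3 + 2*x*y^2 + 2*x^2 - 2*y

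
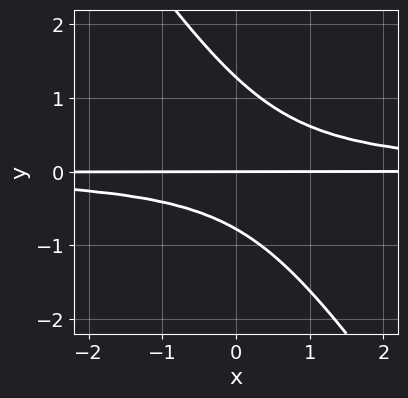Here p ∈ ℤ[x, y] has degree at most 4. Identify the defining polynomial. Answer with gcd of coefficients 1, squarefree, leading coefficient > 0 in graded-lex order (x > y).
(a) The degree is 3 — a generic line meets the curve in up to 3 points.
(b) Reading off the gridlines: one y-axis crossing is at y = 0; every point of the x-axis in the box is on the curve.
(c) Fitting integer coefficients to these (and the overall shape) gives p.

3*x*y^2 + 2*y^3 - y^2 - 2*y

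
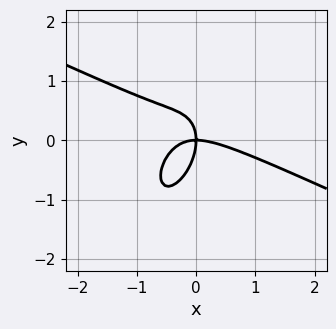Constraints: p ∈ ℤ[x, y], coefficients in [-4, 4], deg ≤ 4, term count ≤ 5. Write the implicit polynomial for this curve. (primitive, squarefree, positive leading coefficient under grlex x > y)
1. Degree: a generic line meets the curve in up to 3 points, so deg p = 3.
2. Checking where it meets the axes: it crosses the y-axis at the gridline y = 0; it meets the x-axis at x = 0 (among the integer gridlines).
3. These observations pin down the coefficients.

2*x^3 + 3*x^2*y - 2*x*y^2 + 2*y^3 + 3*x*y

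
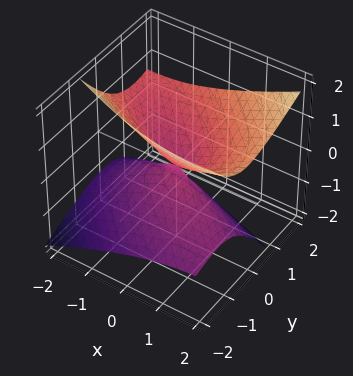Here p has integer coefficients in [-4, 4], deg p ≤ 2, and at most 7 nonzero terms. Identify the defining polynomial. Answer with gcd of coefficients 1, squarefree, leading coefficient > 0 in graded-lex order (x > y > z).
x^2 + 2*x*y + 2*y^2 - 3*y*z - 3*z^2

Degree: a generic line meets the surface in up to 2 points, so deg p = 2.
Observable constraints: one z-axis crossing is at z = 0; one y-axis crossing is at y = 0; it crosses the x-axis at the gridline x = 0.
Together with the visible shape, these determine p as stated.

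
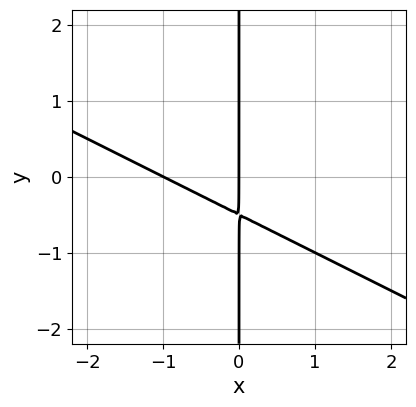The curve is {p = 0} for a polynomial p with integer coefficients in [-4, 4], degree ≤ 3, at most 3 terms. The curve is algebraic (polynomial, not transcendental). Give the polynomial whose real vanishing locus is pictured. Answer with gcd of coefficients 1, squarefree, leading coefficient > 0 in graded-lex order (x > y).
Degree: no degree-1 curve has this shape, so deg p = 2.
Against the integer gridlines: the x-axis gridline crossings are at x ∈ {-1, 0}; every point of the y-axis in the box is on the curve.
Matching integer coefficients to the picture gives p.

x^2 + 2*x*y + x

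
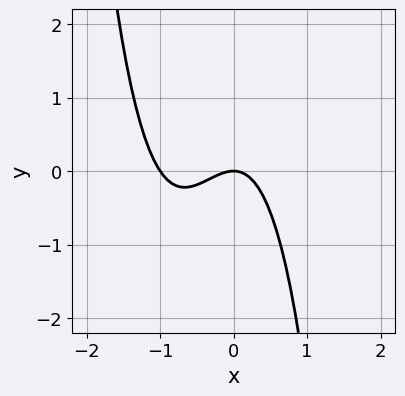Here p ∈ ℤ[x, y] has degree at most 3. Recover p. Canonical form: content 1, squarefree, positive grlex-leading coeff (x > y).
3*x^3 + 3*x^2 + 2*y

First, the degree is 3 — a generic line meets the curve in up to 3 points.
Next, checking where it meets the axes: among the integer gridlines, it crosses the x-axis at x ∈ {-1, 0}; it crosses the y-axis at the gridline y = 0.
Finally, matching integer coefficients to the picture gives p.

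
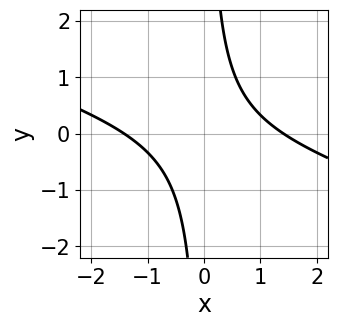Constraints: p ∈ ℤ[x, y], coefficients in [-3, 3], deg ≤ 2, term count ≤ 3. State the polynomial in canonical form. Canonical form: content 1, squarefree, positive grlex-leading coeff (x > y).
x^2 + 3*x*y - 2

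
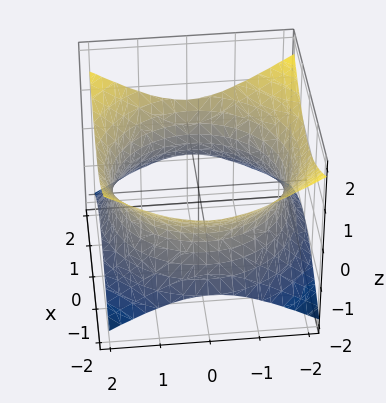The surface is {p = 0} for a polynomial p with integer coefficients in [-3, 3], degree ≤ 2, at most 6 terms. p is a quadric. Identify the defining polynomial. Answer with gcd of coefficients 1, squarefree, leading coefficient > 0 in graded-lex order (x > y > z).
First, deg p = 2.
Then, symmetry: the z-axis is an axis of rotation, so x and y enter only as x² + y²; the z ↦ −z reflection is a symmetry, so z appears only in even powers.
Then, against the integer gridlines: a circular section at z = 0 has radius between 1 and 2; the surface avoids every integer z-axis point in the box.
Finally, solving for integer coefficients yields p as stated.

x^2 + y^2 - 2*z^2 - 3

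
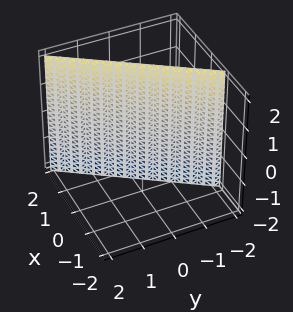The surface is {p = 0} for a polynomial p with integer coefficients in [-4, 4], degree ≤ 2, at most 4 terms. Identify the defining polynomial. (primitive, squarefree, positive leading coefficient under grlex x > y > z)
1. Degree: the surface is flat (a plane), so deg p = 1.
2. Checking where it meets the axes: it crosses the y-axis at the gridline y = -1; no z-intercept at any integer in the box.
3. Solving for integer coefficients yields p as stated.

3*x - 2*y - 2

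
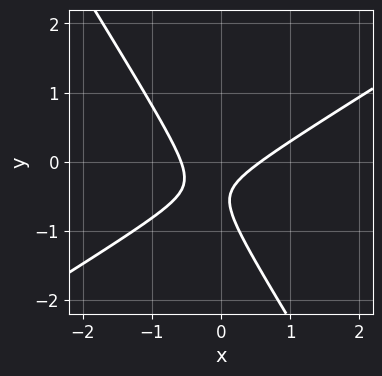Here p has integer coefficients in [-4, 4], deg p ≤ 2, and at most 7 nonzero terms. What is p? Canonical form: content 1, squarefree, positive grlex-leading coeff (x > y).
3*x^2 - 3*x*y - 3*y^2 - 3*y - 1

First, deg p = 2. No degree-1 curve has this shape.
Then, from the axis intercepts and sections: the curve avoids every integer y-axis point in the box.
Finally, solving for integer coefficients yields p as stated.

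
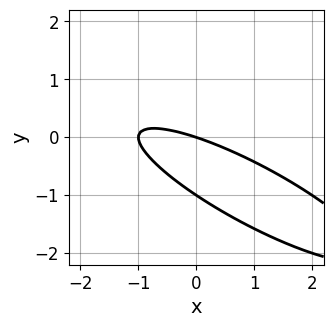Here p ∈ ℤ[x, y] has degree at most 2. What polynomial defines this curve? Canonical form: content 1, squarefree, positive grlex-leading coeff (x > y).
Degree: a generic line meets the curve in up to 2 points, so deg p = 2.
Against the integer gridlines: among the integer gridlines, it crosses the x-axis at x ∈ {-1, 0}; among the integer gridlines, it crosses the y-axis at y ∈ {-1, 0}.
Assembling these constraints gives the stated polynomial.

x^2 + 3*x*y + 3*y^2 + x + 3*y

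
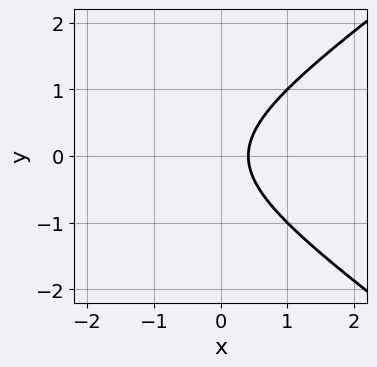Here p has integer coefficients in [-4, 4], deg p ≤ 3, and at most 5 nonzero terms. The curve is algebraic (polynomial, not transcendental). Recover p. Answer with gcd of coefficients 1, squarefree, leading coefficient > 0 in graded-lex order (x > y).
x^2 - 2*y^2 + 2*x - 1

First, the degree is 2 — a generic line meets the curve in up to 2 points.
Next, symmetries: mirror symmetry y ↦ −y ⇒ only even powers of y.
Then, against the integer gridlines: the curve avoids every integer y-axis point in the box.
Finally, solving for integer coefficients yields p as stated.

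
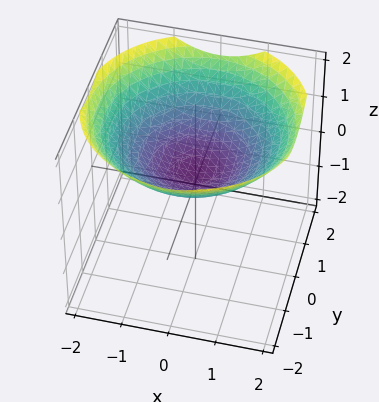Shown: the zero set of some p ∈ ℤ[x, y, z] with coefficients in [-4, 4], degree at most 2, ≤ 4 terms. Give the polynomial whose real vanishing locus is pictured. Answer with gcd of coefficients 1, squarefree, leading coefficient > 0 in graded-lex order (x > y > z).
x^2 + y^2 - 3*z + 1

1. Degree: a generic line meets the surface in up to 2 points, so deg p = 2.
2. By symmetry, the z-axis is an axis of rotation, so x and y enter only as x² + y².
3. Observable constraints: it misses every integer gridline on the y-axis; a circular section at z = 1 has radius between 1 and 2.
4. These observations pin down the coefficients.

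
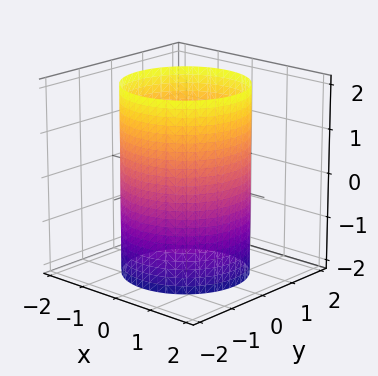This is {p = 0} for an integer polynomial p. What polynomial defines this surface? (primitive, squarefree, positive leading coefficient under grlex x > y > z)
(a) The degree is 2 — constant cross-section along one axis; a quadric.
(b) Symmetries: the z ↦ −z reflection is a symmetry, so z appears only in even powers; the z-axis is an axis of rotation, so x and y enter only as x² + y².
(c) Against the integer gridlines: a circular section at z = -1 has radius between 1 and 2; no z-intercept at any integer in the box.
(d) Solving for integer coefficients yields p as stated.

x^2 + y^2 - 2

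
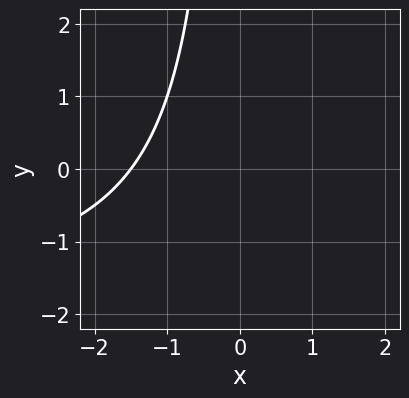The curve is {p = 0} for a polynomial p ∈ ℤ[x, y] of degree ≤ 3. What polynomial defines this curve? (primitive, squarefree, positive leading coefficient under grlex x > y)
x*y + 2*x + 3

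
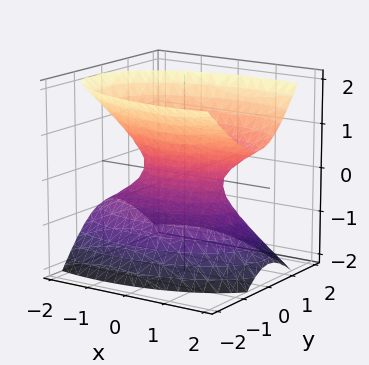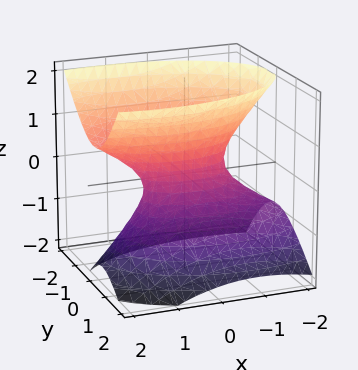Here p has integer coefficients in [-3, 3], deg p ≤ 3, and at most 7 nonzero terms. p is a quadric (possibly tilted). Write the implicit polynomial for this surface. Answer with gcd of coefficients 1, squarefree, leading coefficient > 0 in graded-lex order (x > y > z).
x^2 - x*z + 3*y^2 + y*z - 2*z^2 - 1

First, degree: a generic line meets the surface in up to 2 points, so deg p = 2.
Then, checking where it meets the axes: the surface avoids every integer z-axis point in the box; the x-axis gridline crossings are at x ∈ {-1, 1}.
Finally, matching integer coefficients to the picture gives p.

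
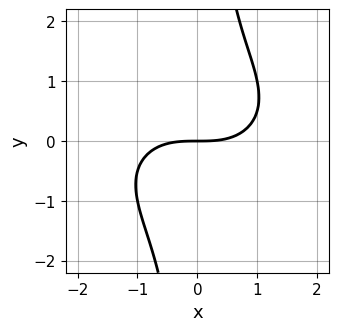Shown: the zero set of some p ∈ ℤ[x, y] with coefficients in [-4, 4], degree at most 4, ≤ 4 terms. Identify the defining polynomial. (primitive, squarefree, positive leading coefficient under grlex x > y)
1. deg p = 3. A generic line meets the curve in up to 3 points.
2. Checking where it meets the axes: it meets the x-axis at x = 0 (among the integer gridlines); it crosses the y-axis at the gridline y = 0.
3. Solving for integer coefficients yields p as stated.

x^3 + 2*x*y^2 - 3*y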